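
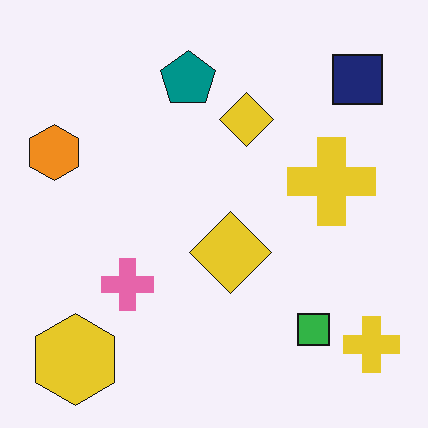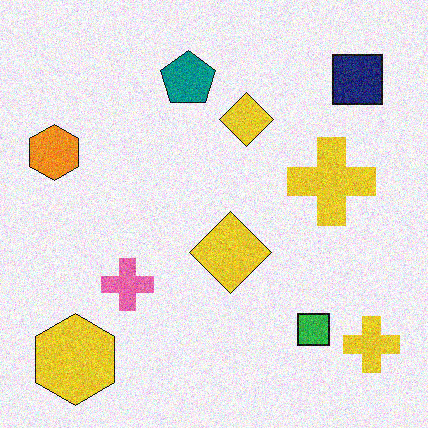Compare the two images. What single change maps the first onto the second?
This is the original image degraded with moderate additive noise.

Random speckle covers the whole image, including the flat background.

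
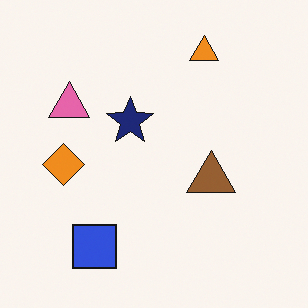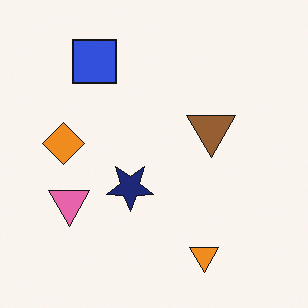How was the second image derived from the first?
Flipped vertically (top ↔ bottom).

The orange triangle is in the top of the first image and the bottom of the second — shapes on opposite sides of the horizontal midline have swapped in a mirror flip.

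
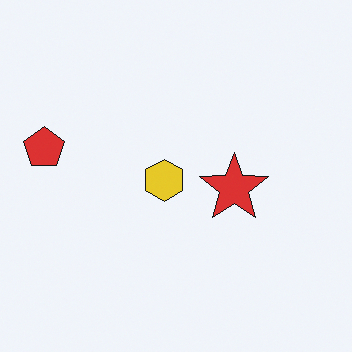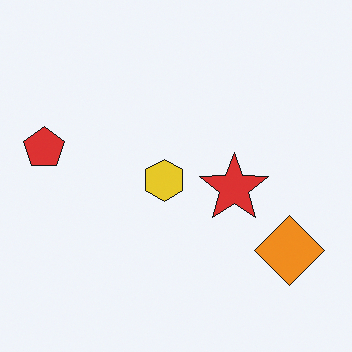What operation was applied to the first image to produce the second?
This is the original image overlaid with an additional orange diamond.

An orange diamond appears in the second image that is absent from the first.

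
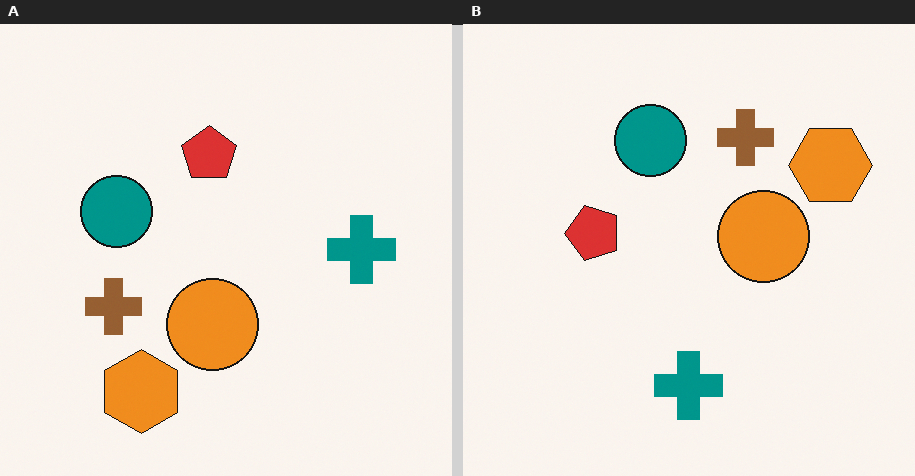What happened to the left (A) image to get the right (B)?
The image was transposed (reflected across the top-left ↔ bottom-right diagonal).

Shapes have swapped their row and column positions — what was in the top-right is now in the bottom-left — a diagonal reflection.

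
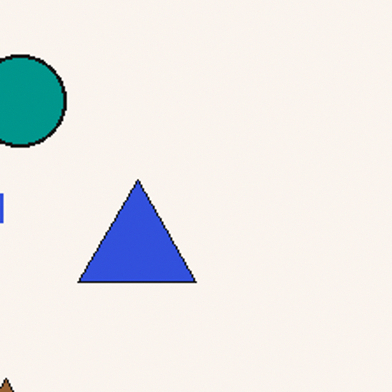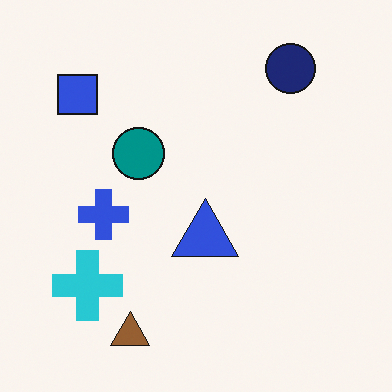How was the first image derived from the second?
It was cropped tightly and scaled back up.

The visible shapes are larger and the field of view is narrower; shapes near the original edges may be partly or wholly outside the frame — a crop-and-rescale.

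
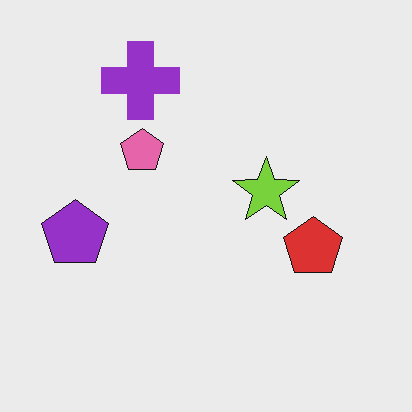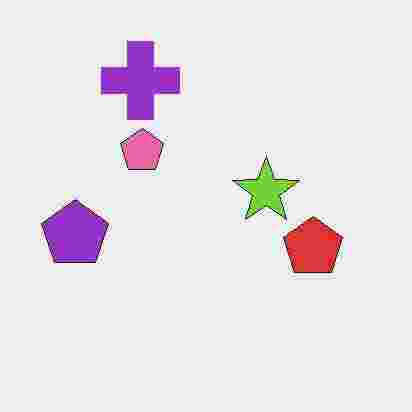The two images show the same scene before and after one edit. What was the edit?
It was heavily JPEG-compressed with obvious blocking artifacts.

Blocky 8×8 compression artifacts appear around shape edges and the flat background shows ringing — characteristic JPEG degradation.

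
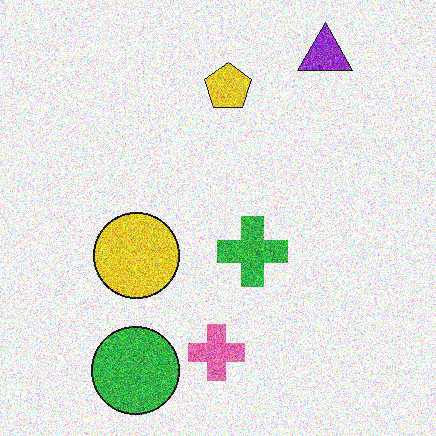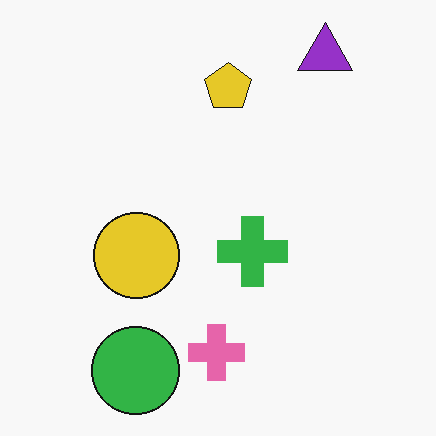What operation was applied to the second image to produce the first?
Degraded with strong gaussian noise.

Random speckle covers the whole image, including the flat background.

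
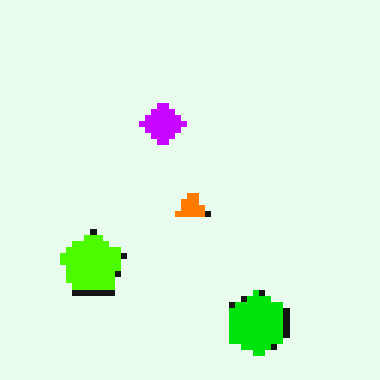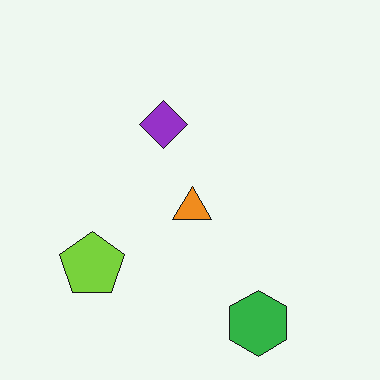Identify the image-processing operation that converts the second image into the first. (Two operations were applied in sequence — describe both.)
The transformation is: pixelated into visible square blocks, then made much more vivid (saturation change).

Shapes are reduced to large square blocks; fine edges and outlines are lost — a downscale-then-upscale (mosaic) effect. All colors are more vivid — a global saturation change.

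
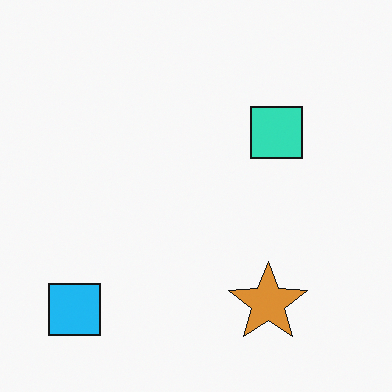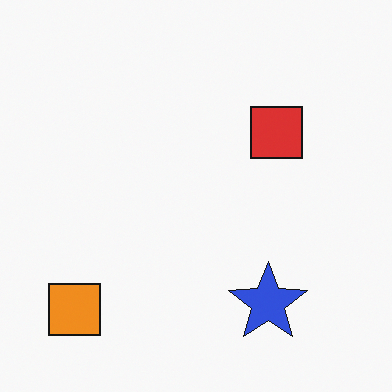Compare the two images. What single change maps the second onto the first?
The transformation is: hue-shifted by a large amount.

Every shape's color has rotated by the same amount around the hue wheel — a uniform hue shift.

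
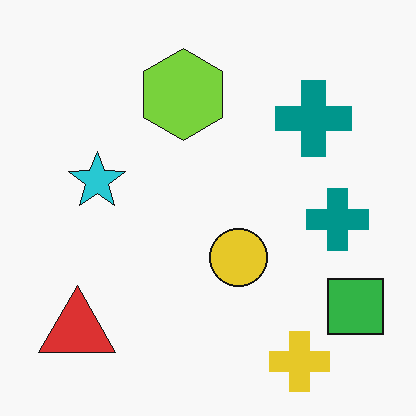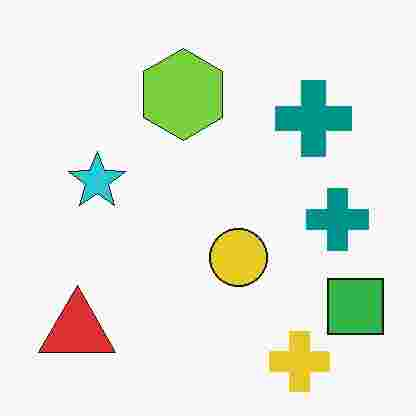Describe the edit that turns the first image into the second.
This is the original image degraded with heavy JPEG compression.

Blocky 8×8 compression artifacts appear around shape edges and the flat background shows ringing — characteristic JPEG degradation.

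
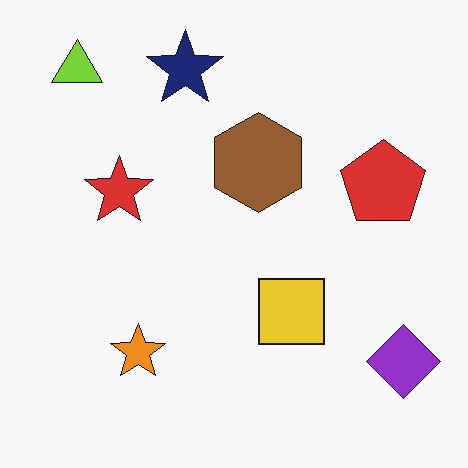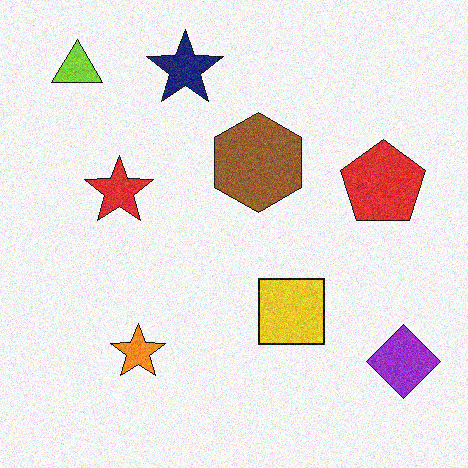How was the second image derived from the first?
This is the original image degraded with visible gaussian noise.

Random speckle covers the whole image, including the flat background.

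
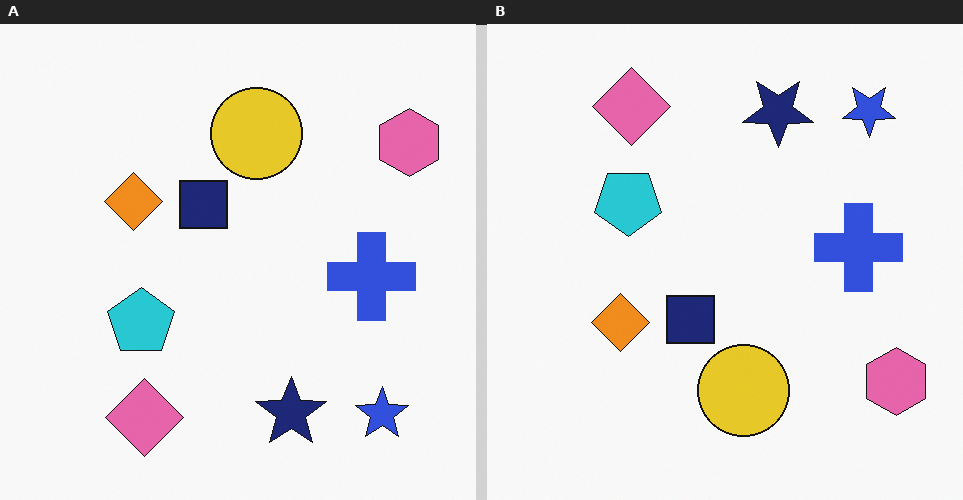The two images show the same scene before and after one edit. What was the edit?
The right (B) image is the left (A) flipped vertically (top ↔ bottom).

The pink diamond is in the bottom-left of the left (A) image and the top-left of the right (B) — shapes on opposite sides of the horizontal midline have swapped in a mirror flip.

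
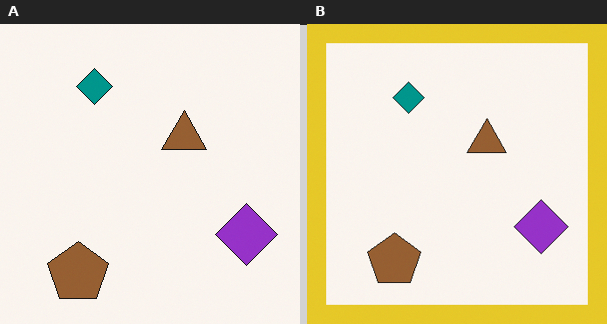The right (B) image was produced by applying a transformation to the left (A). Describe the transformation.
It was framed with a yellow border.

A solid yellow frame runs around the edge of the right (B) image, with the content slightly shrunk inside it.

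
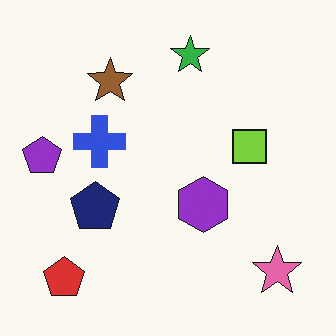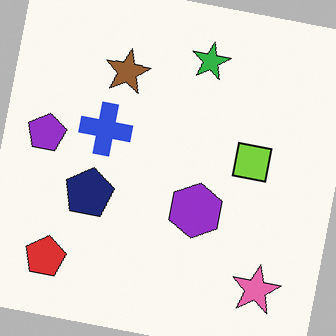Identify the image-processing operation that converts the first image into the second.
Rotated clockwise by a slight angle.

Every shape is tilted by the same angle and the image corners show triangular fill wedges — a whole-image rotation by a non-right angle.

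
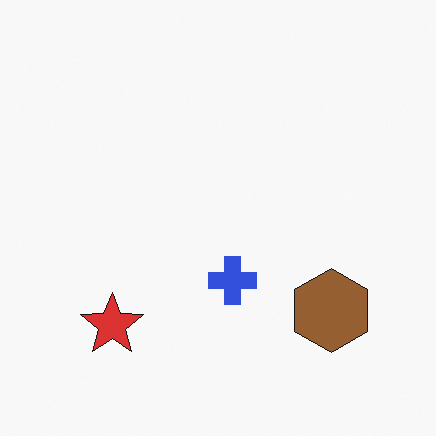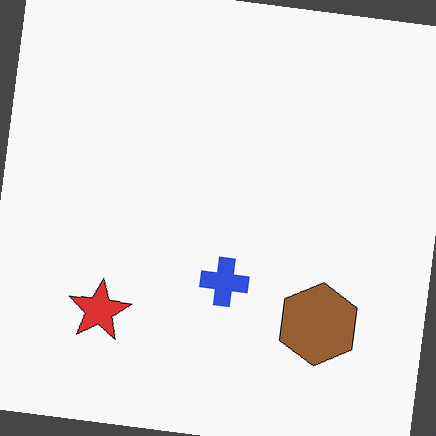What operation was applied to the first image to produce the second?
This is the original image rotated clockwise by a small amount.

Every shape is tilted by the same angle and the image corners show triangular fill wedges — a whole-image rotation by a non-right angle.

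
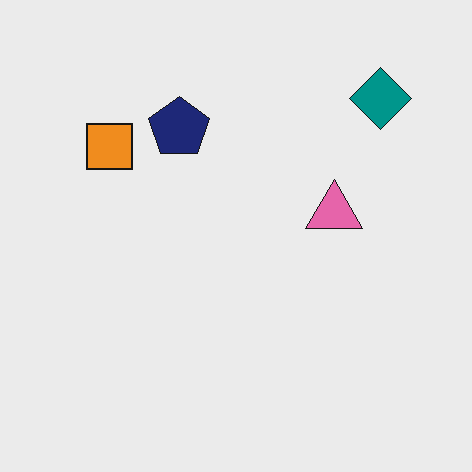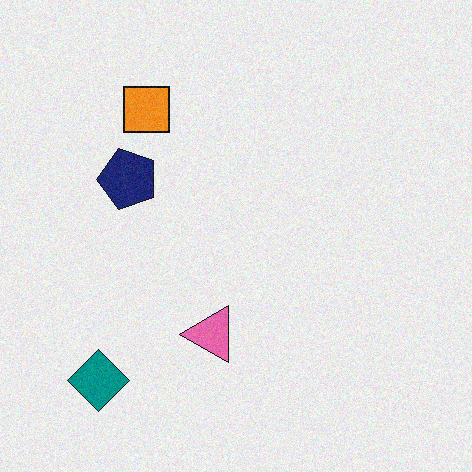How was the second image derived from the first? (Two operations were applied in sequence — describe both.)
Transposed (reflected across the top-left ↔ bottom-right diagonal), then degraded with light additive noise.

Shapes have swapped their row and column positions — what was in the top-right is now in the bottom-left — a diagonal reflection. Random speckle covers the whole image, including the flat background.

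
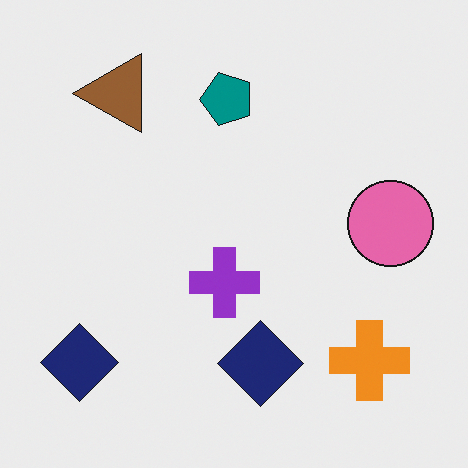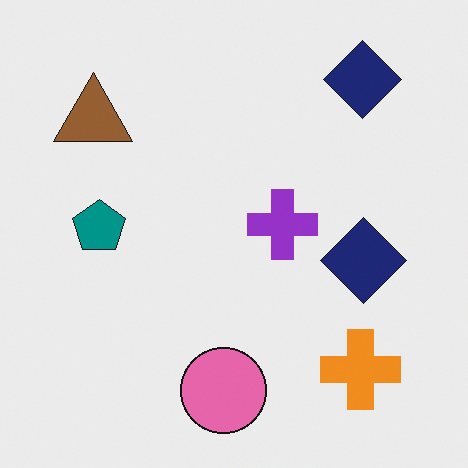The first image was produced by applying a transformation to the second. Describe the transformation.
The transformation is: transposed (reflected across the top-left ↔ bottom-right diagonal).

Shapes have swapped their row and column positions — what was in the top-right is now in the bottom-left — a diagonal reflection.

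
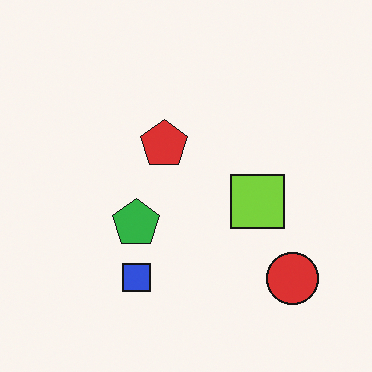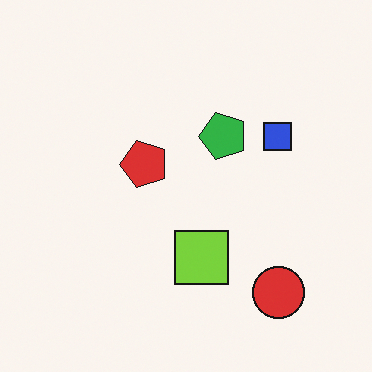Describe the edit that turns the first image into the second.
This is the original image transposed (reflected across the top-left ↔ bottom-right diagonal).

Shapes have swapped their row and column positions — what was in the top-right is now in the bottom-left — a diagonal reflection.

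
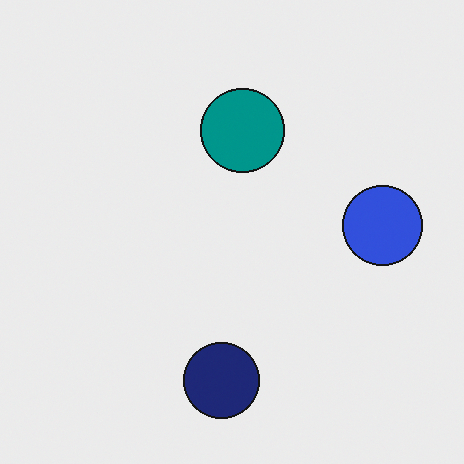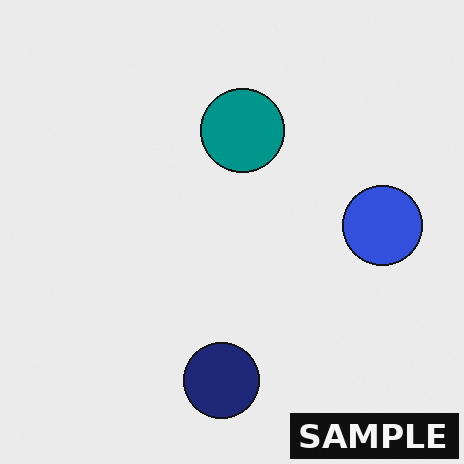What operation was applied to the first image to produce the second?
The transformation is: watermarked with the text "SAMPLE" in the lower-right corner.

A dark label reading "SAMPLE" appears in the lower-right corner.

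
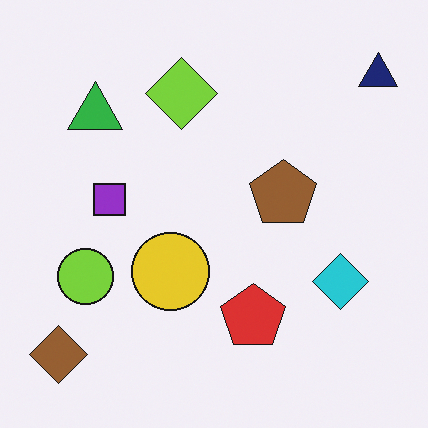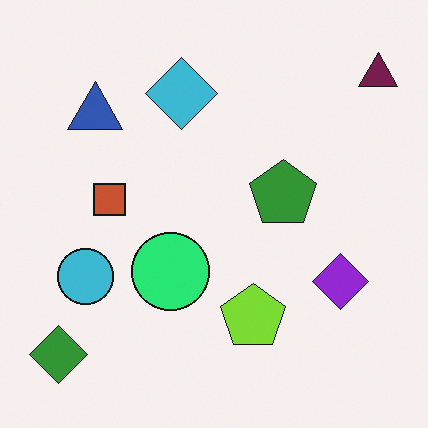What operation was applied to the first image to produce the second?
Hue-shifted noticeably.

Every shape's color has rotated by the same amount around the hue wheel — a uniform hue shift.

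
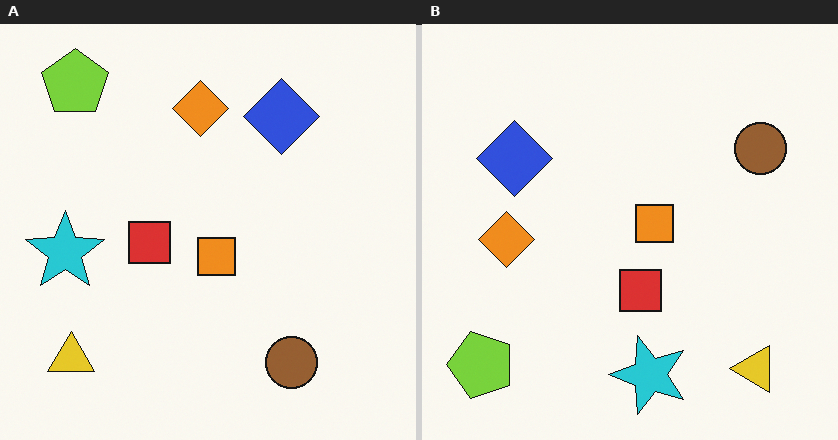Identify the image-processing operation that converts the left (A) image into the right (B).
It was rotated 90° counter-clockwise.

The lime pentagon sits in the top-left of the left (A) image and the bottom-left of the right (B) — consistent with a whole-image 90° counter-clockwise rotation.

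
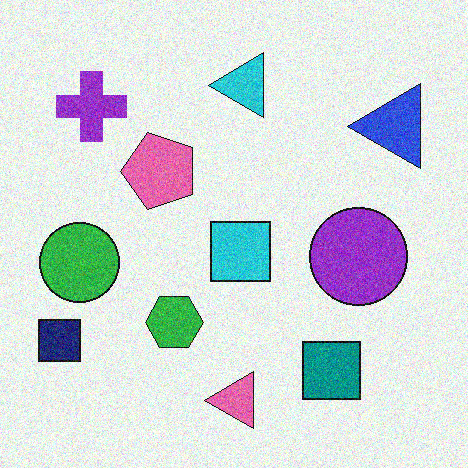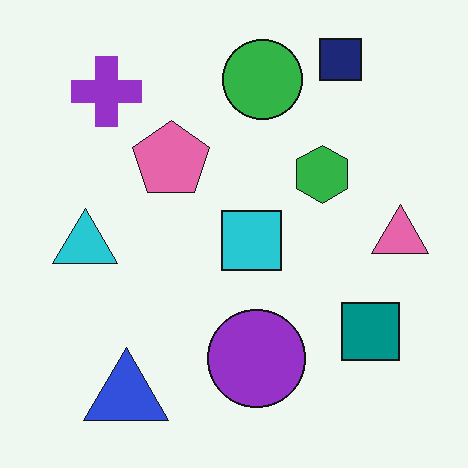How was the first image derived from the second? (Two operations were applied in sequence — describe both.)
The transformation is: transposed (reflected across the top-left ↔ bottom-right diagonal), then degraded with visible gaussian noise.

Shapes have swapped their row and column positions — what was in the top-right is now in the bottom-left — a diagonal reflection. Random speckle covers the whole image, including the flat background.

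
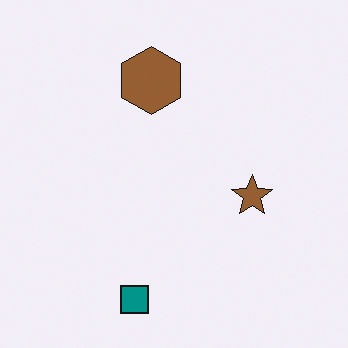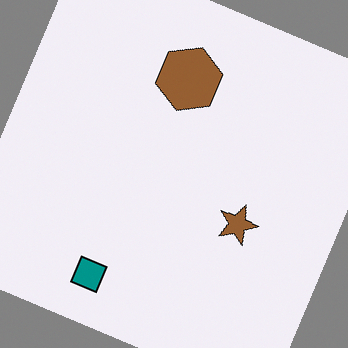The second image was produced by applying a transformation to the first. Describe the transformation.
Rotated clockwise by a moderate amount.

Every shape is tilted by the same angle and the image corners show triangular fill wedges — a whole-image rotation by a non-right angle.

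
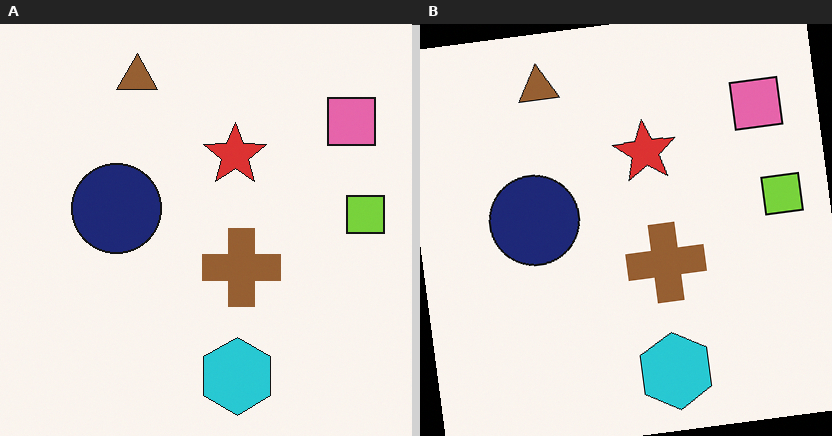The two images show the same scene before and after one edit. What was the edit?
The right (B) image is the left (A) rotated counter-clockwise by a few degrees.

Every shape is tilted by the same angle and the image corners show triangular fill wedges — a whole-image rotation by a non-right angle.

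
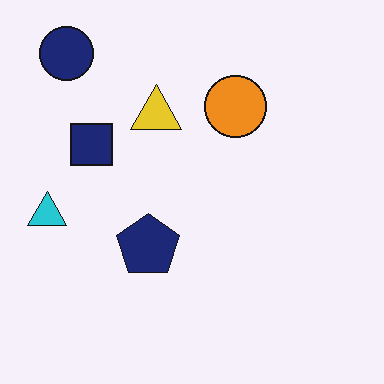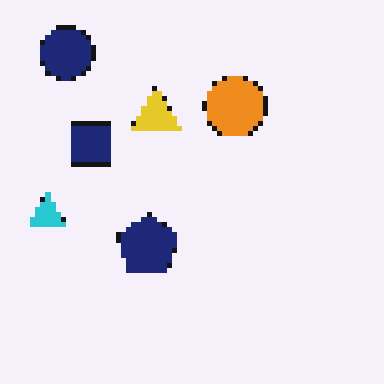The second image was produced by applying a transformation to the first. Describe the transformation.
This is the original image mildly pixelated.

Shapes are reduced to large square blocks; fine edges and outlines are lost — a downscale-then-upscale (mosaic) effect.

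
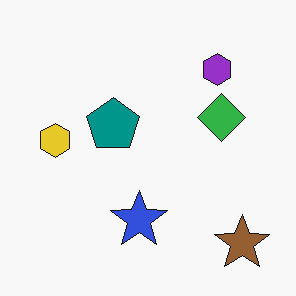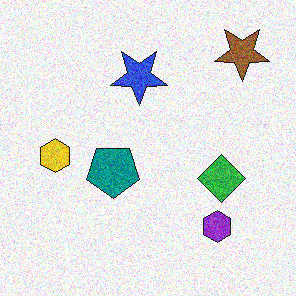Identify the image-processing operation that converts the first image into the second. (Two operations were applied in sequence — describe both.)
It was degraded with visible gaussian noise, then flipped vertically (top ↔ bottom).

Random speckle covers the whole image, including the flat background. The brown star is in the bottom-right of the first image and the top-right of the second — shapes on opposite sides of the horizontal midline have swapped in a mirror flip.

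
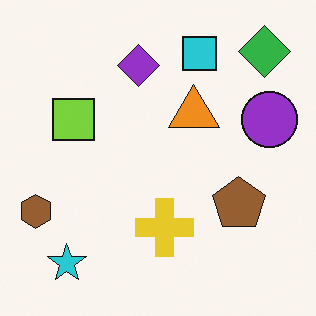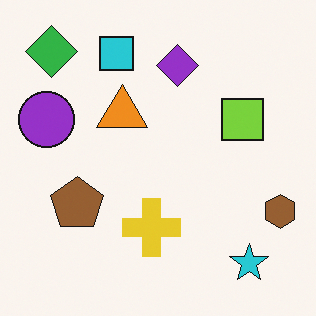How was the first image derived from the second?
The transformation is: flipped horizontally (left ↔ right).

The brown hexagon is in the bottom-right of the second image and the bottom-left of the first — shapes on opposite sides of the vertical midline have swapped in a mirror flip.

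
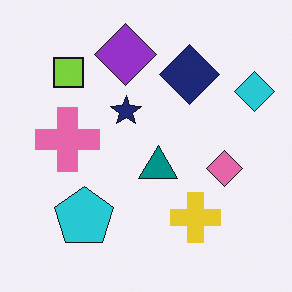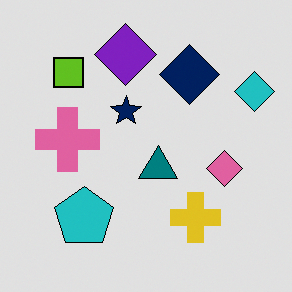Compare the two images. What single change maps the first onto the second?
It was moderately posterized.

Each flat color has snapped to a coarser quantized level — most visibly, the near-white background has dropped to a flat grey.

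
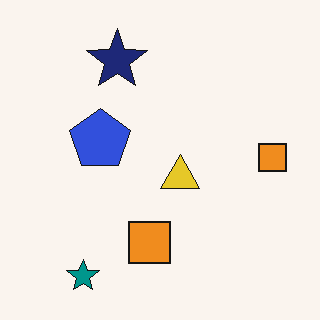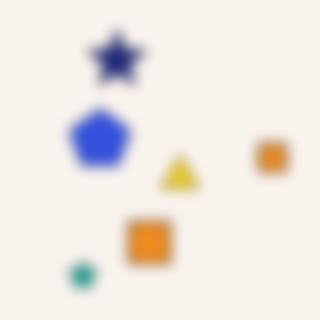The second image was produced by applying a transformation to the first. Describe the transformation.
Strongly gaussian-blurred.

Shape edges and outlines are uniformly softened across the whole image.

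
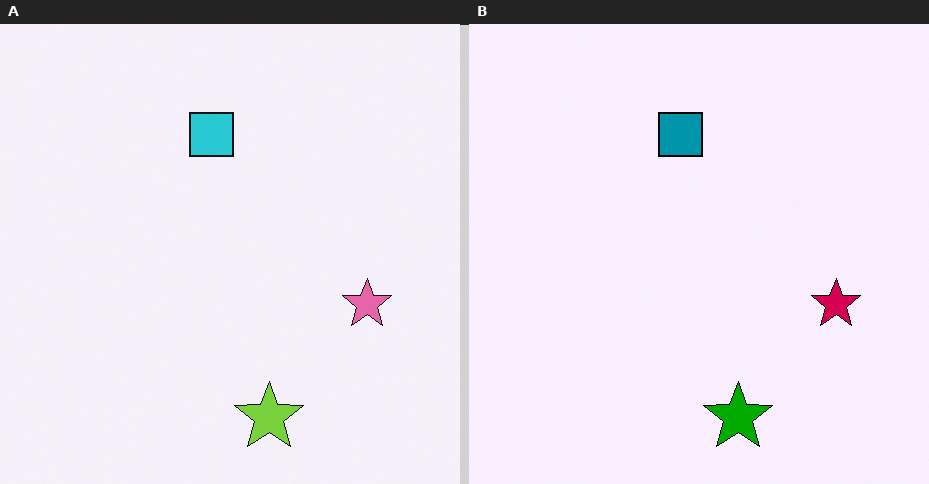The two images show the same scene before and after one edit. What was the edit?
This is the original image boosted in contrast.

Tones are pushed away from mid-grey across the whole image — a global contrast change.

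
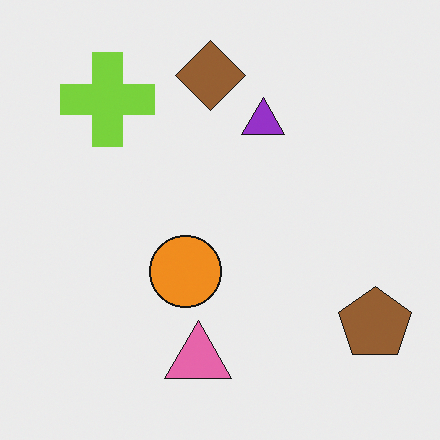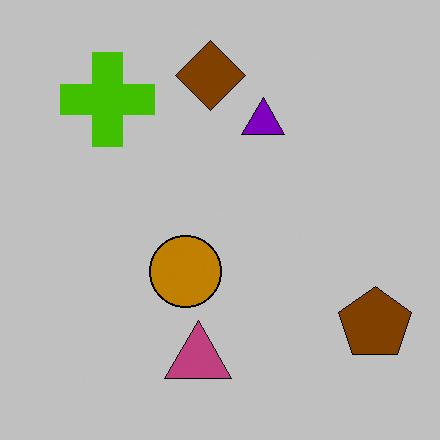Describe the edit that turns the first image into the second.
Heavily posterized to just a handful of flat colors.

Each flat color has snapped to a coarser quantized level — most visibly, the near-white background has dropped to a flat grey.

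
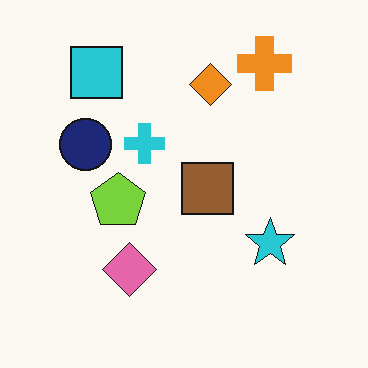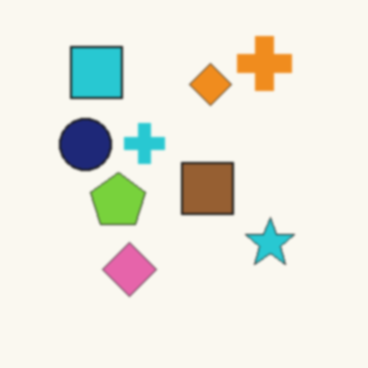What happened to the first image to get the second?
The transformation is: lightly blurred.

Shape edges and outlines are uniformly softened across the whole image.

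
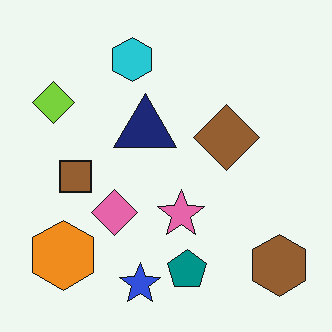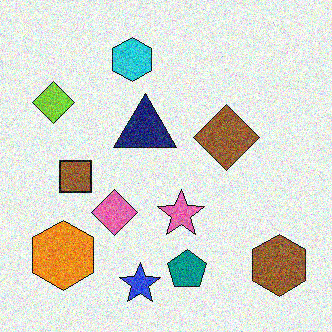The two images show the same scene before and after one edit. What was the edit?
The transformation is: degraded with a thick layer of grain.

Random speckle covers the whole image, including the flat background.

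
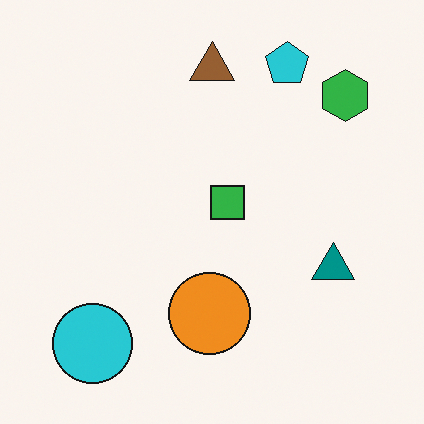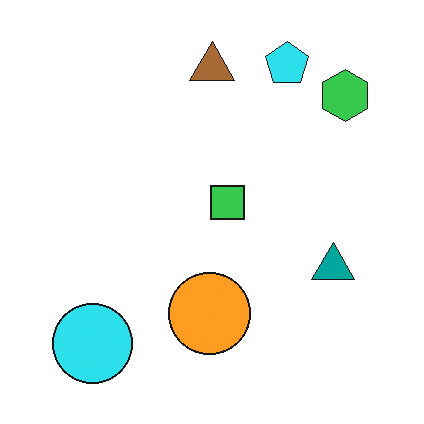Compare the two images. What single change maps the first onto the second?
This is the original image slightly brightened.

Every pixel — background and shapes alike — is uniformly brightened.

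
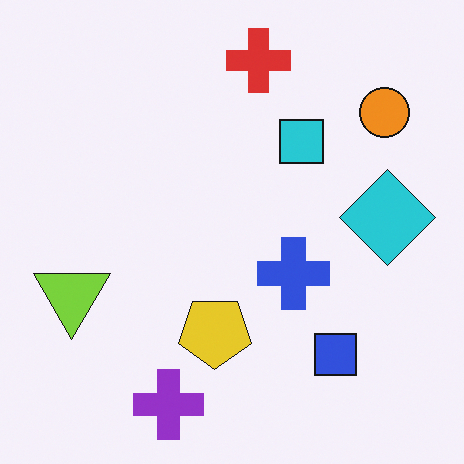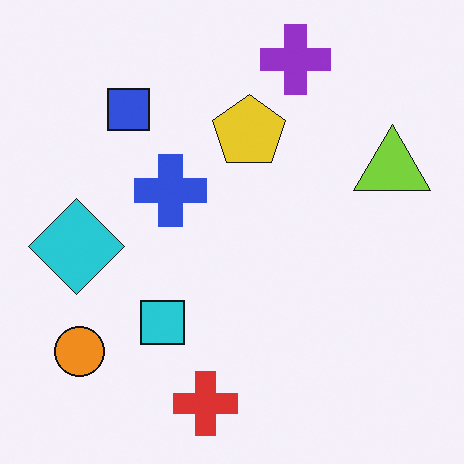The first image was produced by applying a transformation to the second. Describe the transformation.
Rotated 180°.

The orange circle sits in the bottom-left of the second image and the top-right of the first — consistent with a whole-image 180° rotation.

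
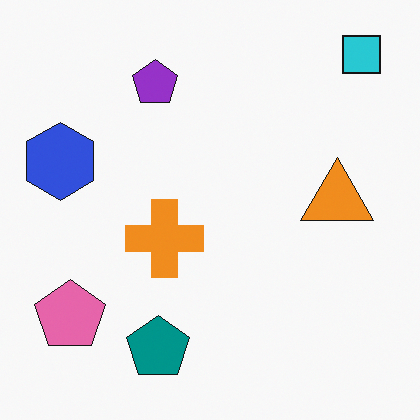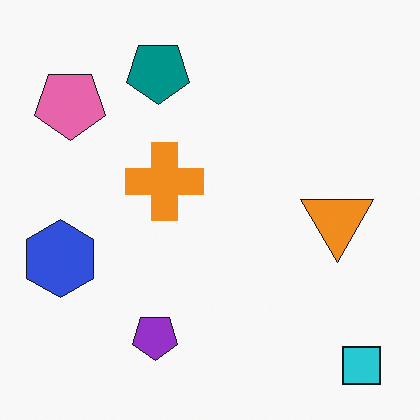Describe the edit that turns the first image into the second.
The second image is the first flipped vertically (top ↔ bottom).

The cyan square is in the top-right of the first image and the bottom-right of the second — shapes on opposite sides of the horizontal midline have swapped in a mirror flip.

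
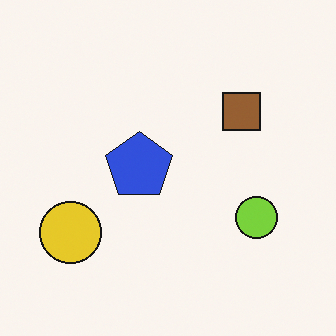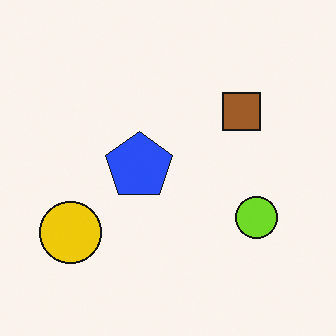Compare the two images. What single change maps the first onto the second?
This is the original image slightly oversaturated.

All colors are more vivid — a global saturation change.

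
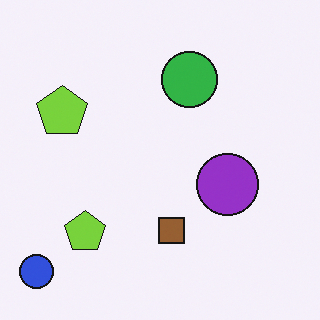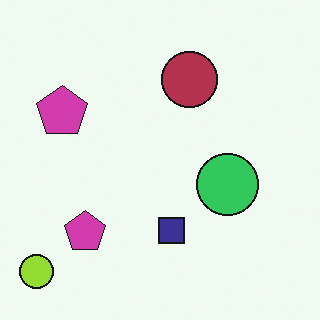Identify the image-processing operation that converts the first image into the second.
Hue-shifted by a large amount.

Every shape's color has rotated by the same amount around the hue wheel — a uniform hue shift.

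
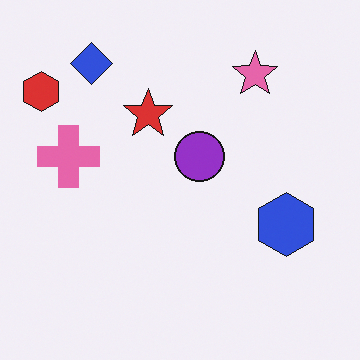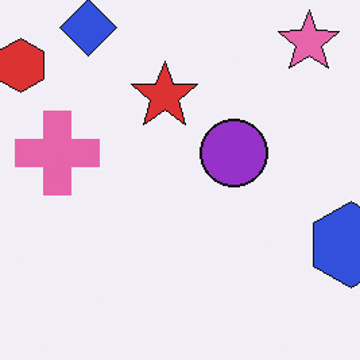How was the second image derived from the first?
The image was cropped slightly and scaled back up.

The visible shapes are larger and the field of view is narrower; shapes near the original edges may be partly or wholly outside the frame — a crop-and-rescale.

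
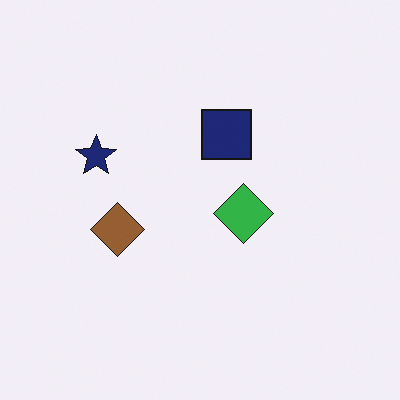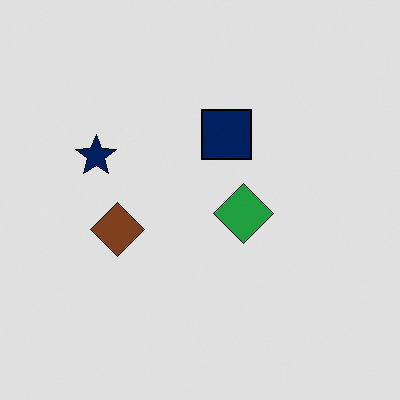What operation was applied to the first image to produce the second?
The second image is the first posterized to a reduced palette.

Each flat color has snapped to a coarser quantized level — most visibly, the near-white background has dropped to a flat grey.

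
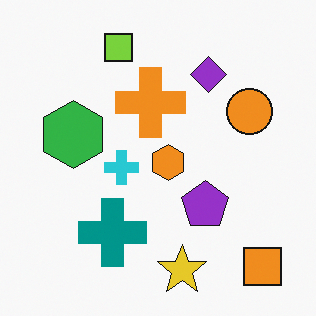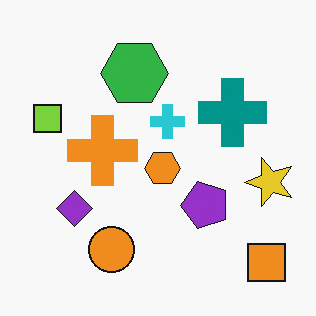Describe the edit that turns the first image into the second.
The second image is the first transposed (reflected across the top-left ↔ bottom-right diagonal).

Shapes have swapped their row and column positions — what was in the top-right is now in the bottom-left — a diagonal reflection.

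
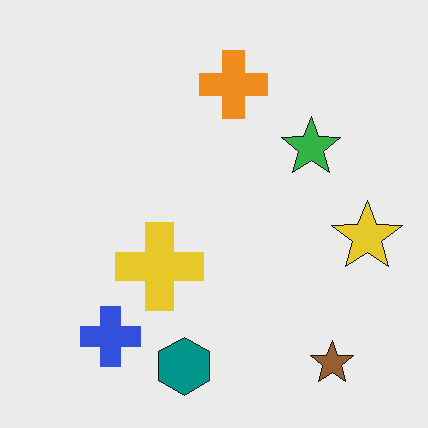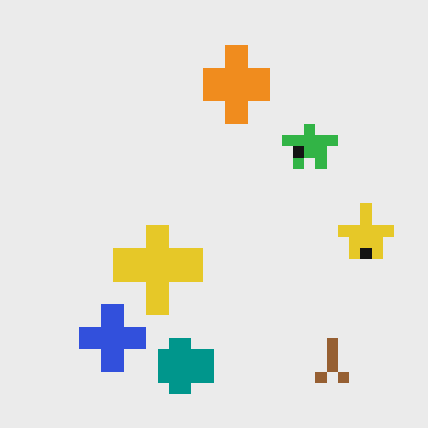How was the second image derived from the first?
It was heavily pixelated into large blocks.

Shapes are reduced to large square blocks; fine edges and outlines are lost — a downscale-then-upscale (mosaic) effect.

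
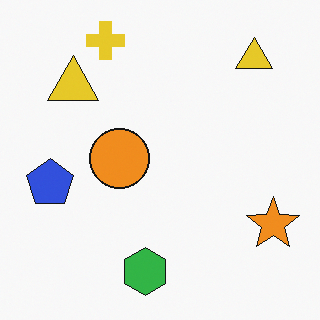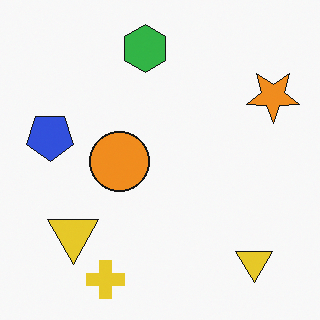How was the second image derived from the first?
The image was flipped vertically (top ↔ bottom).

The yellow cross is in the top-left of the first image and the bottom-left of the second — shapes on opposite sides of the horizontal midline have swapped in a mirror flip.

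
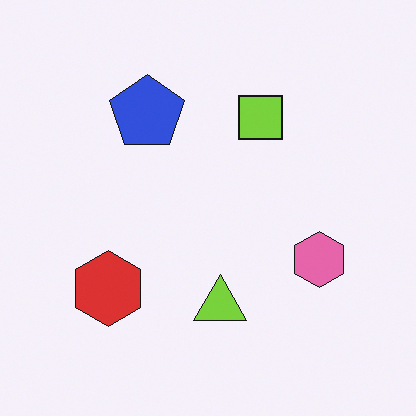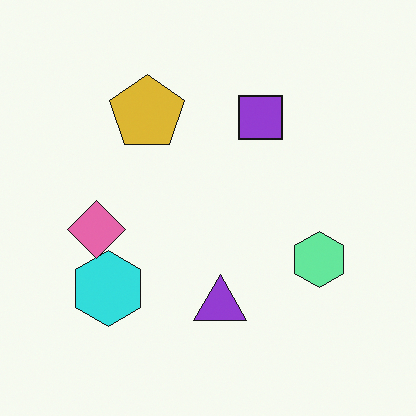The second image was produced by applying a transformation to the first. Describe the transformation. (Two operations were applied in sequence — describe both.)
It was hue-shifted through roughly half the color wheel, then overlaid with an additional pink diamond.

Every shape's color has rotated by the same amount around the hue wheel — a uniform hue shift. A pink diamond appears in the second image that is absent from the first.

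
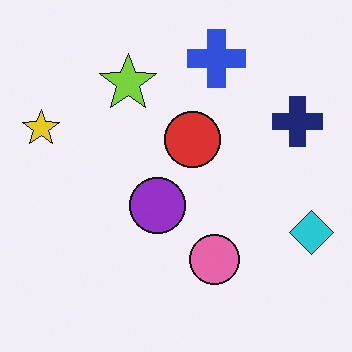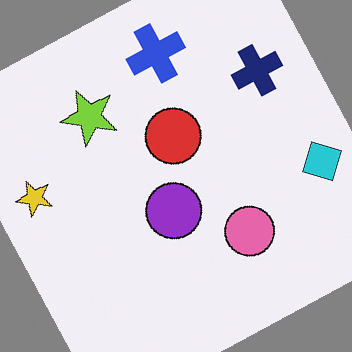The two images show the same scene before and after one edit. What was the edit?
The transformation is: rotated counter-clockwise by a clearly visible amount.

Every shape is tilted by the same angle and the image corners show triangular fill wedges — a whole-image rotation by a non-right angle.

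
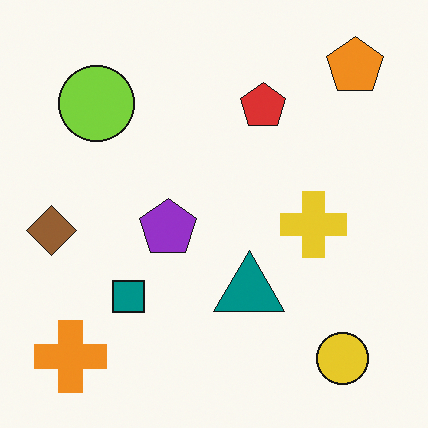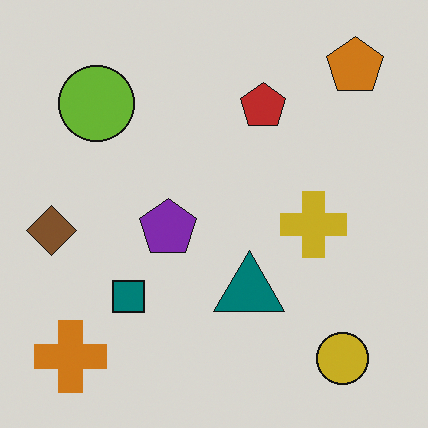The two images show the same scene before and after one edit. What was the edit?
The transformation is: darkened a little.

Every pixel — background and shapes alike — is uniformly darkened.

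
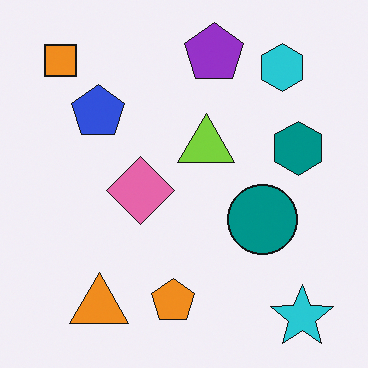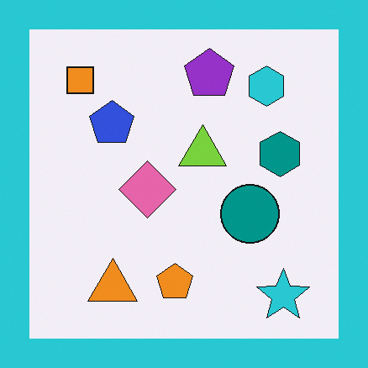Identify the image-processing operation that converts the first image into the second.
The second image is the first framed with a cyan border.

A solid cyan frame runs around the edge of the second image, with the content slightly shrunk inside it.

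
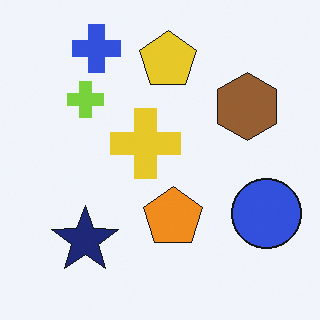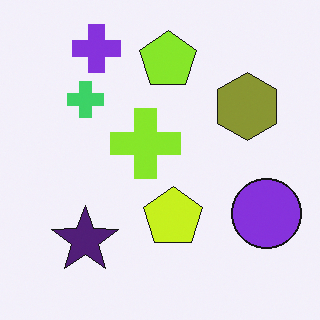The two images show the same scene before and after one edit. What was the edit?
It was hue-shifted by a small amount.

Every shape's color has rotated by the same amount around the hue wheel — a uniform hue shift.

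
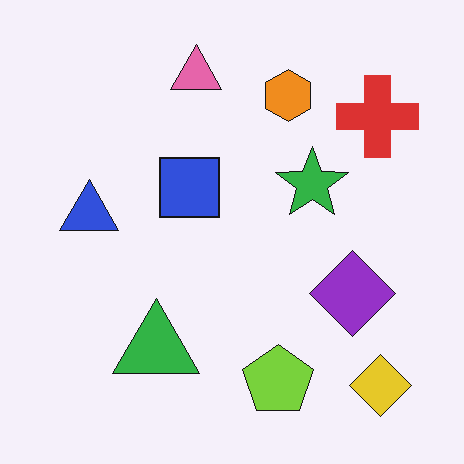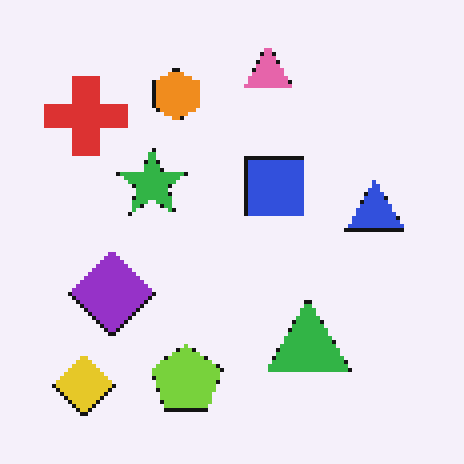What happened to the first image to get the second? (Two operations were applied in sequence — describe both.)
The image was mildly pixelated, then flipped horizontally (left ↔ right).

Shapes are reduced to large square blocks; fine edges and outlines are lost — a downscale-then-upscale (mosaic) effect. The yellow diamond is in the bottom-right of the first image and the bottom-left of the second — shapes on opposite sides of the vertical midline have swapped in a mirror flip.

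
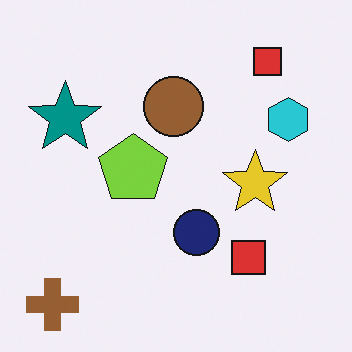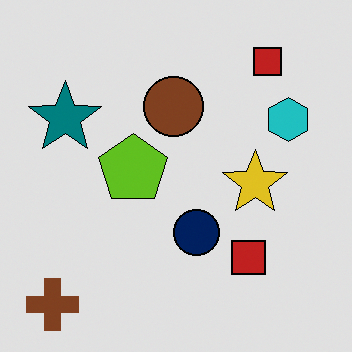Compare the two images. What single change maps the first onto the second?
The image was moderately posterized.

Each flat color has snapped to a coarser quantized level — most visibly, the near-white background has dropped to a flat grey.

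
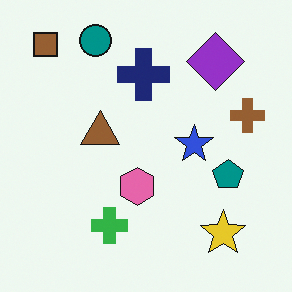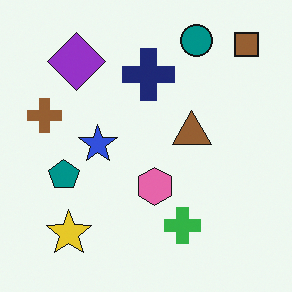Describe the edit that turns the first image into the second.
It was flipped horizontally (left ↔ right).

The brown square is in the top-left of the first image and the top-right of the second — shapes on opposite sides of the vertical midline have swapped in a mirror flip.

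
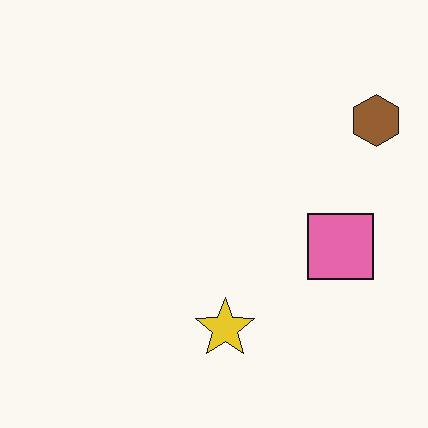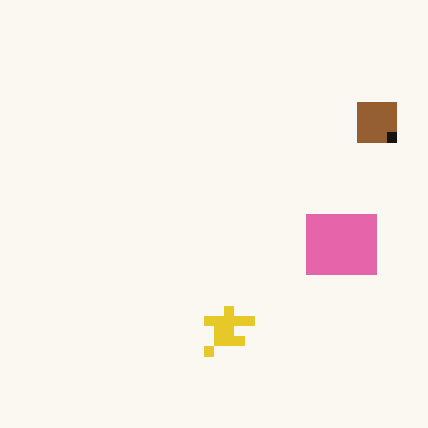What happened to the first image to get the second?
It was heavily pixelated into large blocks.

Shapes are reduced to large square blocks; fine edges and outlines are lost — a downscale-then-upscale (mosaic) effect.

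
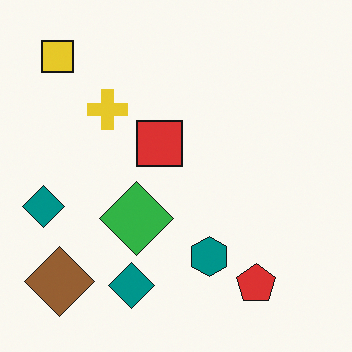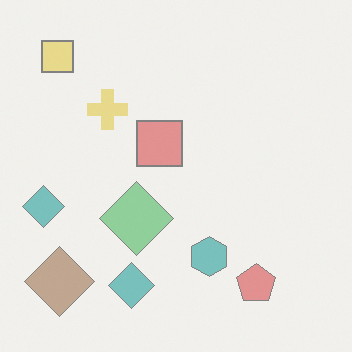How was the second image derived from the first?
It was washed out (contrast reduced).

Tones are pushed toward mid-grey across the whole image — a global contrast change.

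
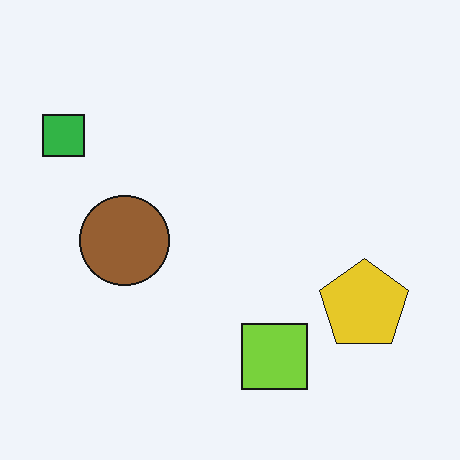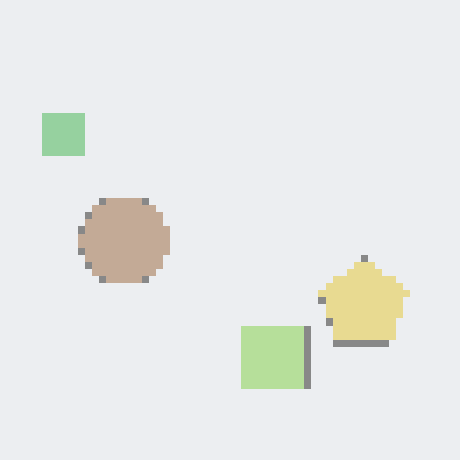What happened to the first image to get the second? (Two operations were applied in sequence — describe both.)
The second image is the first pixelated into visible square blocks, then washed out (contrast reduced).

Shapes are reduced to large square blocks; fine edges and outlines are lost — a downscale-then-upscale (mosaic) effect. Tones are pushed toward mid-grey across the whole image — a global contrast change.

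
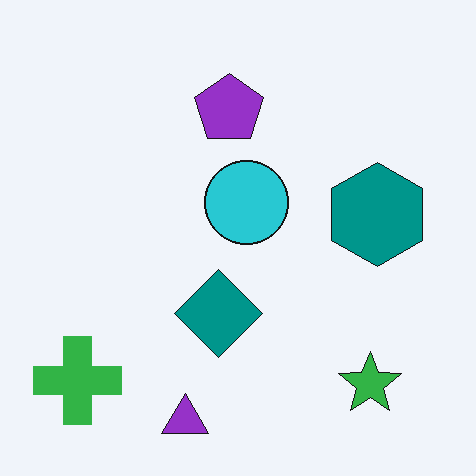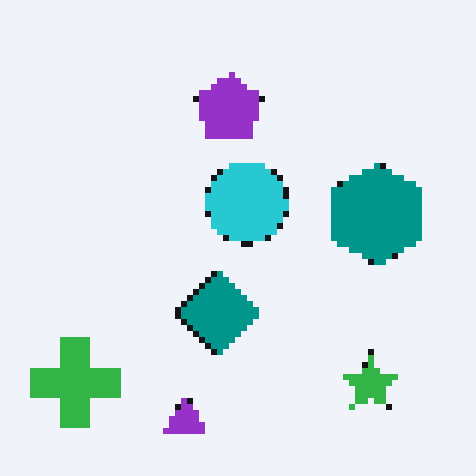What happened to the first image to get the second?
Moderately pixelated.

Shapes are reduced to large square blocks; fine edges and outlines are lost — a downscale-then-upscale (mosaic) effect.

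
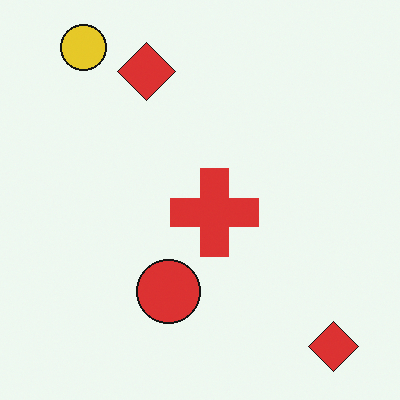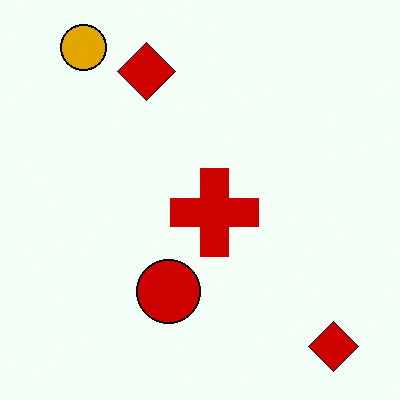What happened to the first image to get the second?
The transformation is: given much higher contrast.

Tones are pushed away from mid-grey across the whole image — a global contrast change.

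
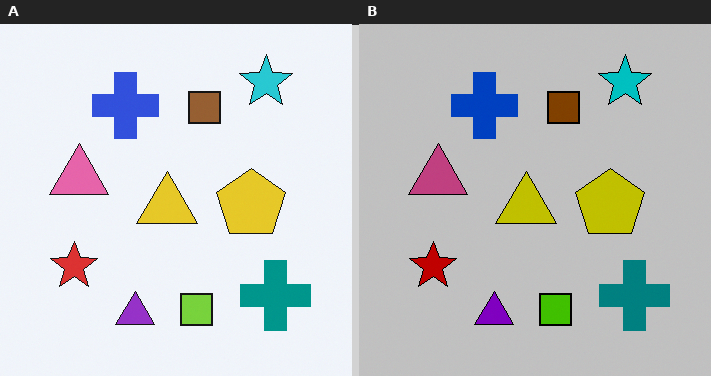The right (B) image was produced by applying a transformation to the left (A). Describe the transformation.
The right (B) image is the left (A) heavily posterized to just a handful of flat colors.

Each flat color has snapped to a coarser quantized level — most visibly, the near-white background has dropped to a flat grey.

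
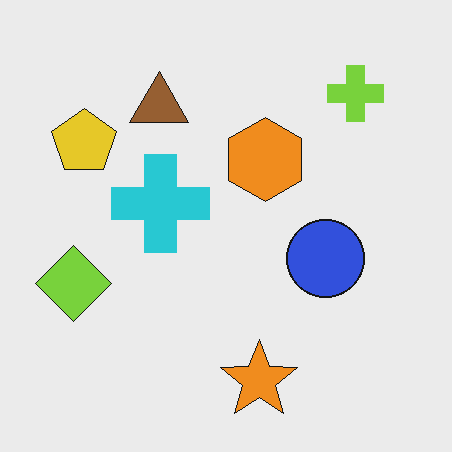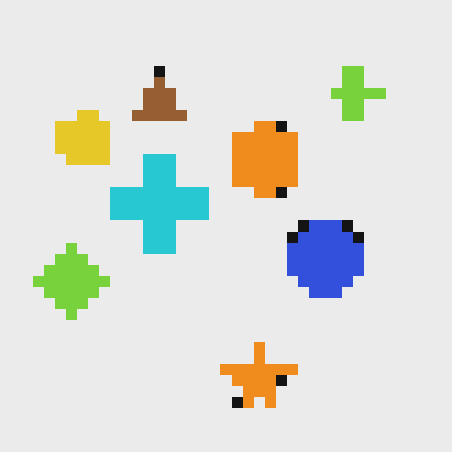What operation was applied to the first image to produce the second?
The transformation is: coarsely pixelated.

Shapes are reduced to large square blocks; fine edges and outlines are lost — a downscale-then-upscale (mosaic) effect.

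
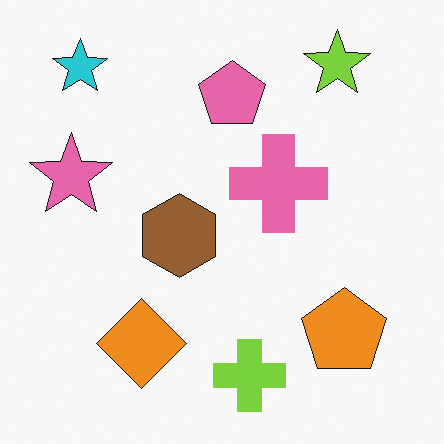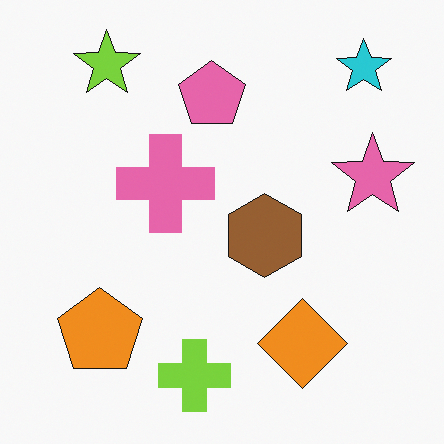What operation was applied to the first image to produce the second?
The second image is the first flipped horizontally (left ↔ right).

The pink star is in the left of the first image and the right of the second — shapes on opposite sides of the vertical midline have swapped in a mirror flip.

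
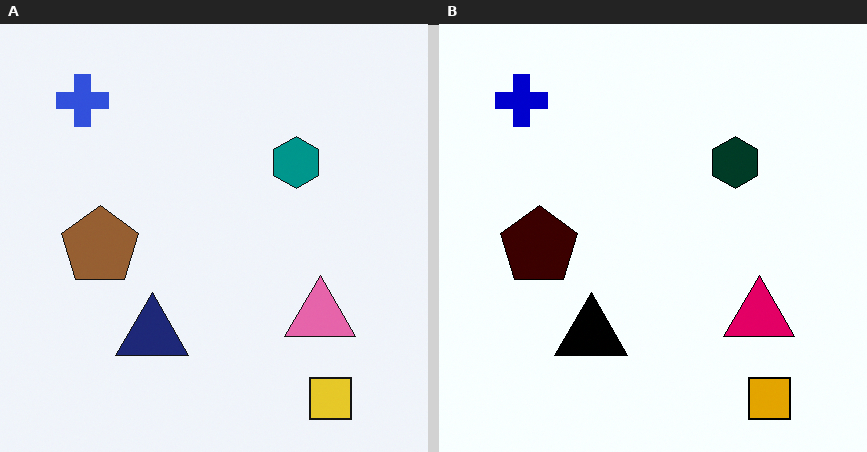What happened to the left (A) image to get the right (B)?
The right (B) image is the left (A) given much higher contrast.

Tones are pushed away from mid-grey across the whole image — a global contrast change.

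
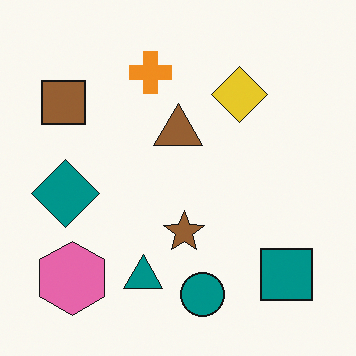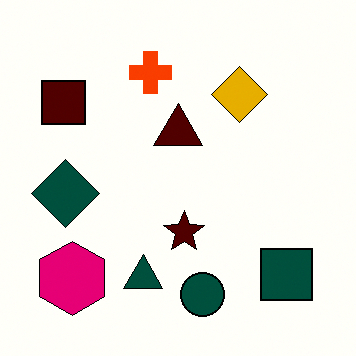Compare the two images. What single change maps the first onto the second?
It was given much higher contrast.

Tones are pushed away from mid-grey across the whole image — a global contrast change.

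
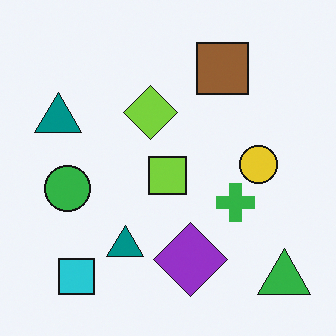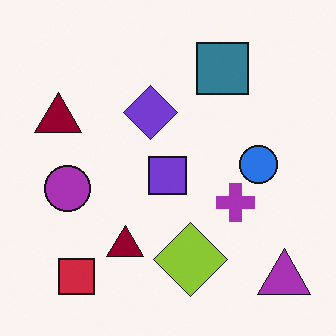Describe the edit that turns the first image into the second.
The second image is the first hue-shifted by a large amount.

Every shape's color has rotated by the same amount around the hue wheel — a uniform hue shift.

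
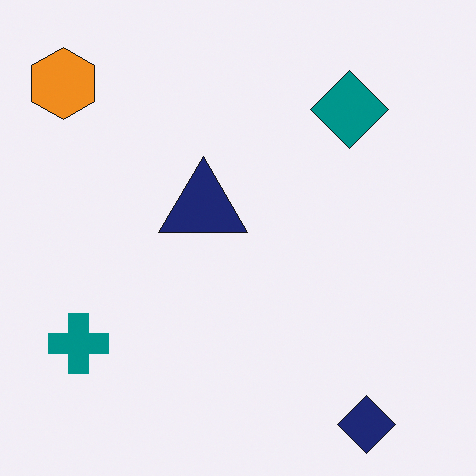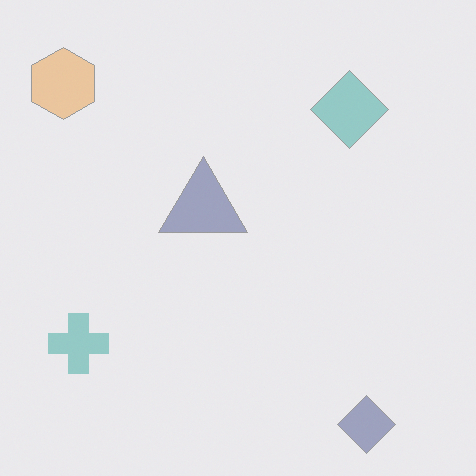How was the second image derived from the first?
It was given much lower contrast.

Tones are pushed toward mid-grey across the whole image — a global contrast change.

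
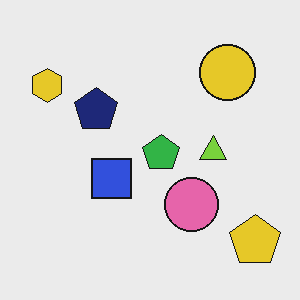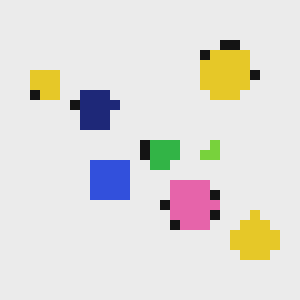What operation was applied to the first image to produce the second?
The second image is the first coarsely pixelated.

Shapes are reduced to large square blocks; fine edges and outlines are lost — a downscale-then-upscale (mosaic) effect.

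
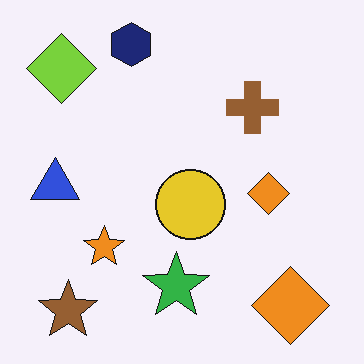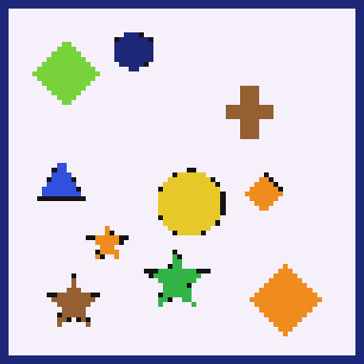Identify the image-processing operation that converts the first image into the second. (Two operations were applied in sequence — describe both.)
Lightly pixelated (a mild mosaic effect), then framed with a navy border.

Shapes are reduced to large square blocks; fine edges and outlines are lost — a downscale-then-upscale (mosaic) effect. A solid navy frame runs around the edge of the second image, with the content slightly shrunk inside it.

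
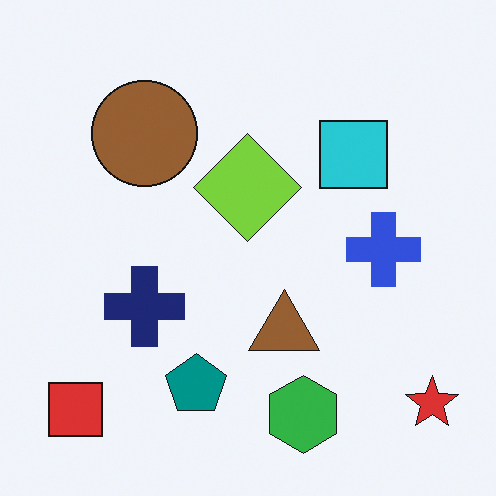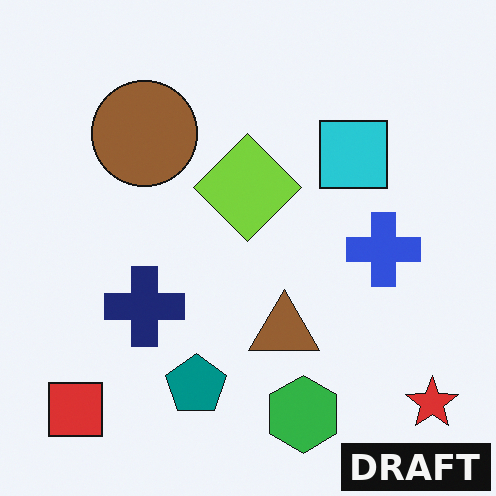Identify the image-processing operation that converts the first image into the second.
The second image is the first watermarked with the text "DRAFT" in the lower-right corner.

A dark label reading "DRAFT" appears in the lower-right corner.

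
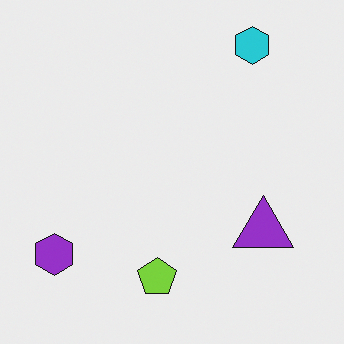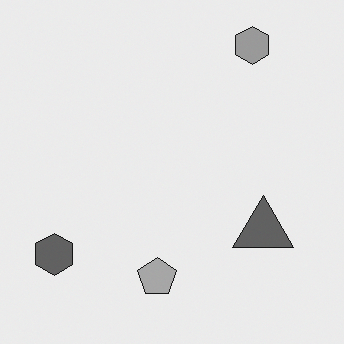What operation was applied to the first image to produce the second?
It was converted to grayscale.

All color is removed — every shape is now a shade of grey.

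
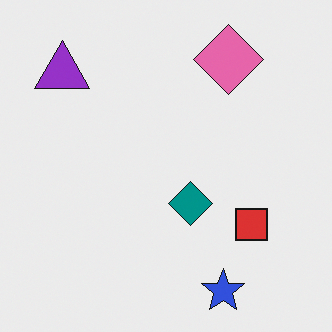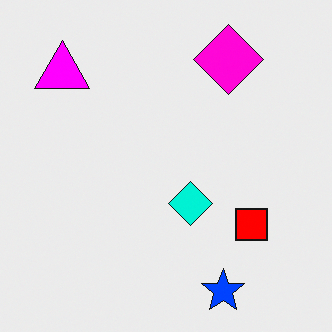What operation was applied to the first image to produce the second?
The image was made much more vivid (saturation change).

All colors are more vivid — a global saturation change.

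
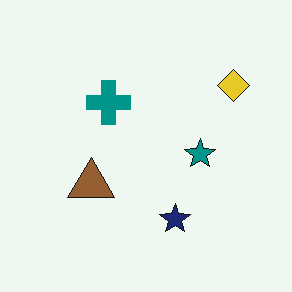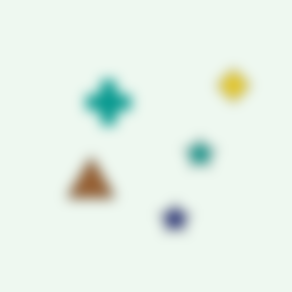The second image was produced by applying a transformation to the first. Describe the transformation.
The second image is the first heavily blurred.

Shape edges and outlines are uniformly softened across the whole image.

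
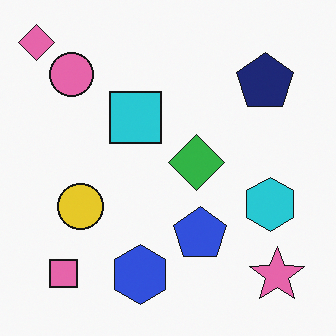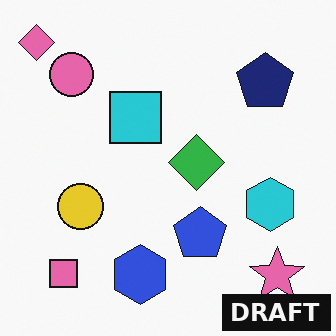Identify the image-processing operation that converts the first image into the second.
The image was watermarked with the text "DRAFT" in the lower-right corner.

A dark label reading "DRAFT" appears in the lower-right corner.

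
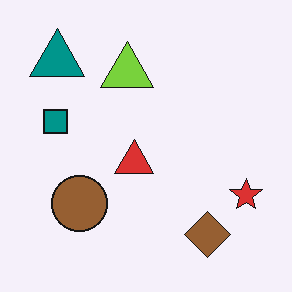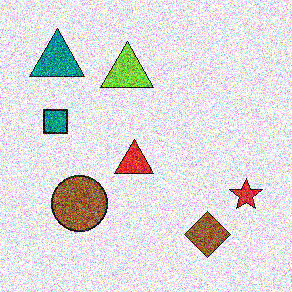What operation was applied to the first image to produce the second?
The image was degraded with a thick layer of grain.

Random speckle covers the whole image, including the flat background.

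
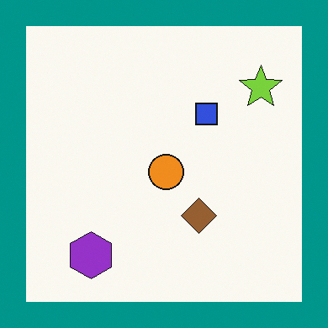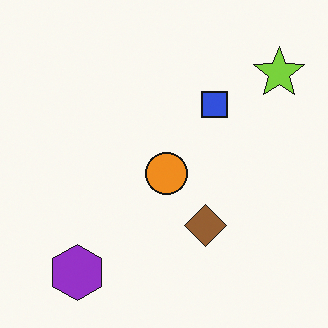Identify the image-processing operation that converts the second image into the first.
The first image is the second framed with a teal border.

A solid teal frame runs around the edge of the first image, with the content slightly shrunk inside it.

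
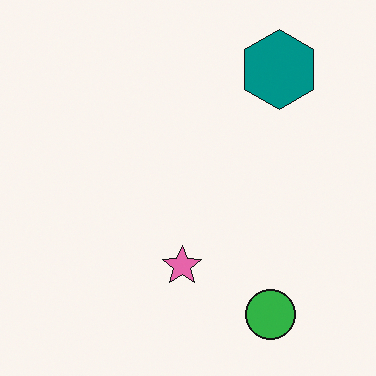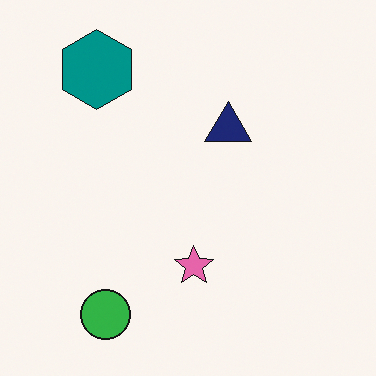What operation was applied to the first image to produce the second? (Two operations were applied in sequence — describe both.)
Flipped horizontally (left ↔ right), then overlaid with an additional navy triangle.

The teal hexagon is in the top-right of the first image and the top-left of the second — shapes on opposite sides of the vertical midline have swapped in a mirror flip. A navy triangle appears in the second image that is absent from the first.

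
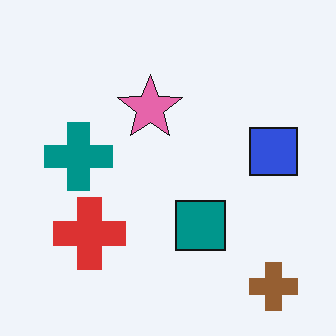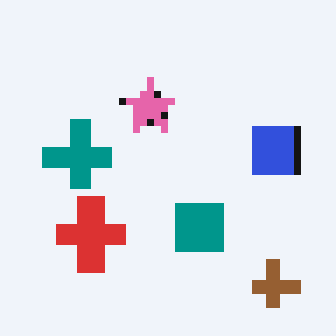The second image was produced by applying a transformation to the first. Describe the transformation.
The transformation is: moderately pixelated.

Shapes are reduced to large square blocks; fine edges and outlines are lost — a downscale-then-upscale (mosaic) effect.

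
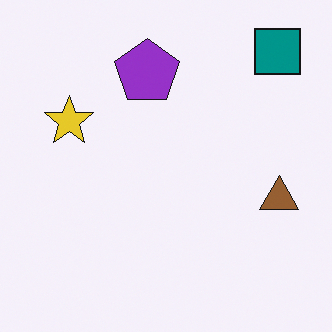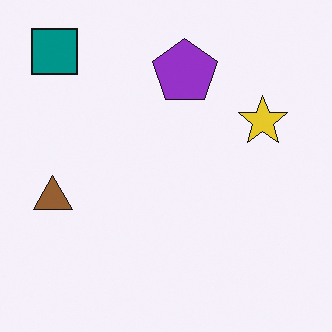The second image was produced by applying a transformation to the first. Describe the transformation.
The image was flipped horizontally (left ↔ right).

The brown triangle is in the right of the first image and the left of the second — shapes on opposite sides of the vertical midline have swapped in a mirror flip.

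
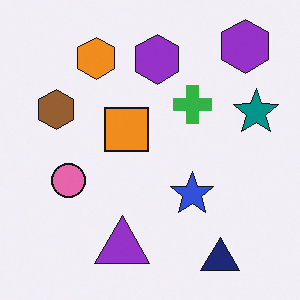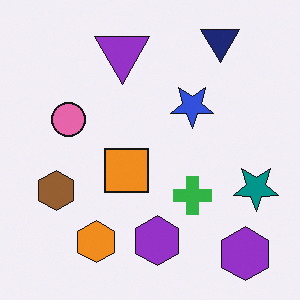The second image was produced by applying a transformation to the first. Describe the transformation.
It was flipped vertically (top ↔ bottom).

The navy triangle is in the bottom-right of the first image and the top-right of the second — shapes on opposite sides of the horizontal midline have swapped in a mirror flip.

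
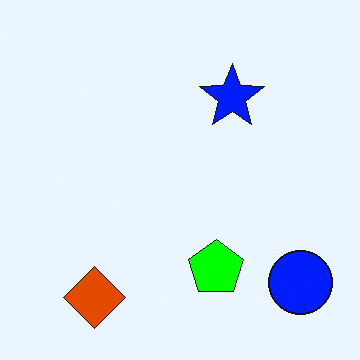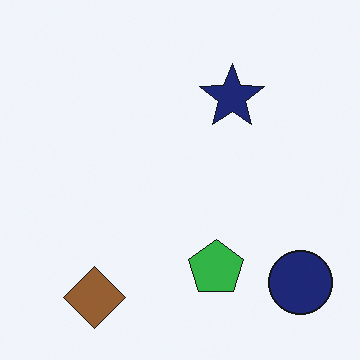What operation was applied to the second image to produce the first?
The first image is the second made much more vivid (saturation change).

All colors are more vivid — a global saturation change.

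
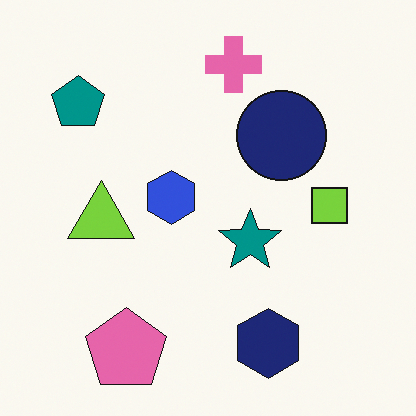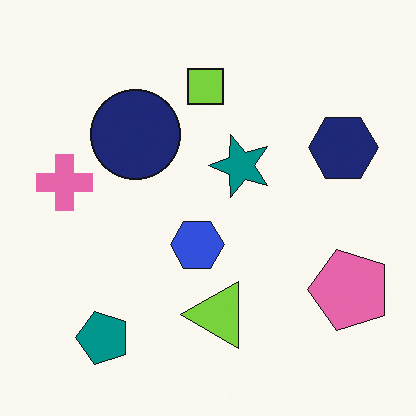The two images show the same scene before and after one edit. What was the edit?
It was rotated 90° counter-clockwise.

The teal pentagon sits in the top-left of the first image and the bottom-left of the second — consistent with a whole-image 90° counter-clockwise rotation.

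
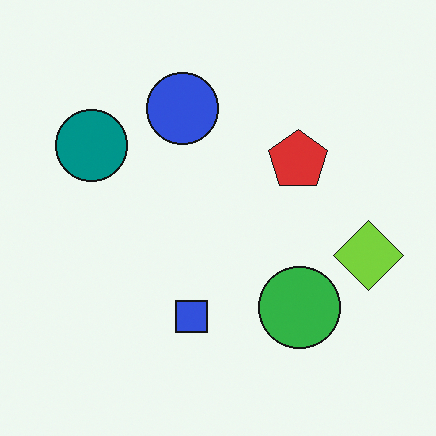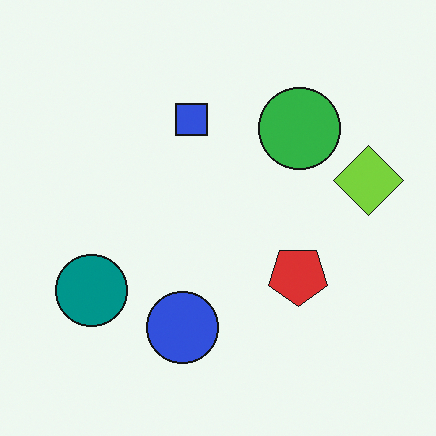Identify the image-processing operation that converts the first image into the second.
The image was flipped vertically (top ↔ bottom).

The blue circle is in the top of the first image and the bottom of the second — shapes on opposite sides of the horizontal midline have swapped in a mirror flip.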